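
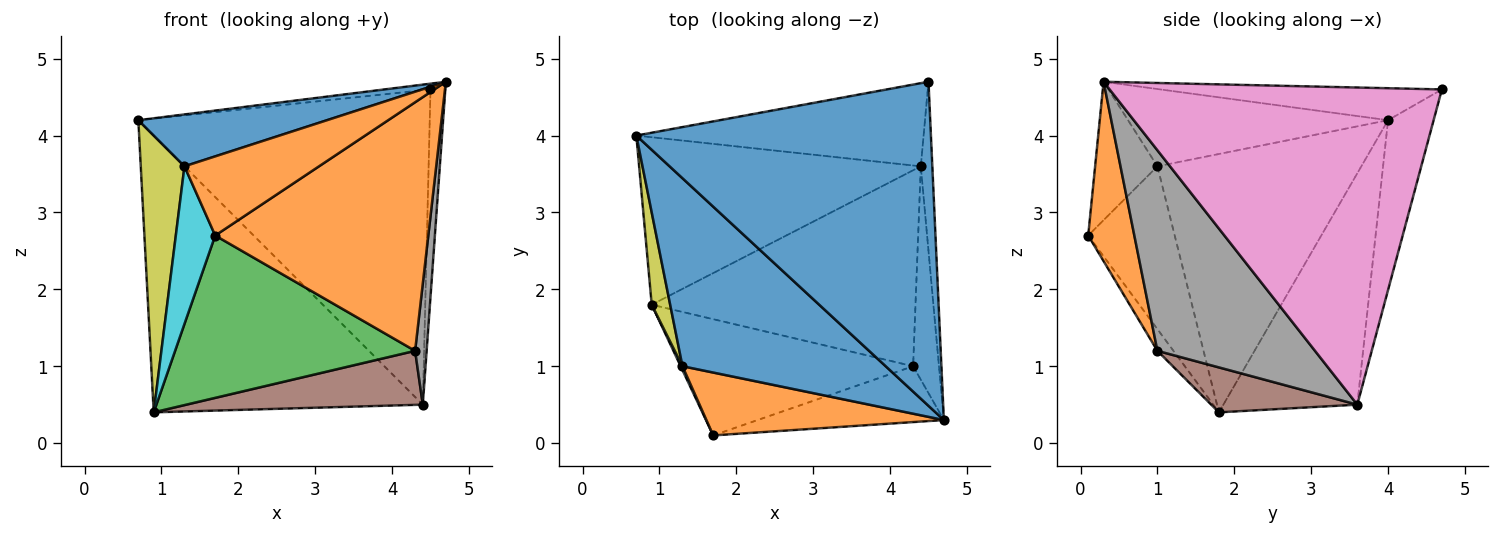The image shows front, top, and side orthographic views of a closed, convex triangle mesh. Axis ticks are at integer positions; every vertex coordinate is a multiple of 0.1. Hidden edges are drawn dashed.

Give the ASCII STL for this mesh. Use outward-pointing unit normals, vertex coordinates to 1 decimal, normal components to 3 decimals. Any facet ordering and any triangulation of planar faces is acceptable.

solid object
 facet normal -0.108 0.018 0.994
  outer loop
   vertex 4.5 4.7 4.6
   vertex 0.7 4.0 4.2
   vertex 4.7 0.3 4.7
  endloop
 endfacet
 facet normal 0.207 -0.955 -0.215
  outer loop
   vertex 1.7 0.1 2.7
   vertex 4.3 1.0 1.2
   vertex 4.7 0.3 4.7
  endloop
 endfacet
 facet normal -0.054 -0.812 -0.581
  outer loop
   vertex 1.7 0.1 2.7
   vertex 0.9 1.8 0.4
   vertex 4.3 1.0 1.2
  endloop
 endfacet
 facet normal -0.149 0.956 -0.253
  outer loop
   vertex 4.4 3.6 0.5
   vertex 0.7 4.0 4.2
   vertex 4.5 4.7 4.6
  endloop
 endfacet
 facet normal -0.391 0.787 -0.476
  outer loop
   vertex 4.4 3.6 0.5
   vertex 0.9 1.8 0.4
   vertex 0.7 4.0 4.2
  endloop
 endfacet
 facet normal 0.162 -0.262 -0.951
  outer loop
   vertex 4.4 3.6 0.5
   vertex 4.3 1.0 1.2
   vertex 0.9 1.8 0.4
  endloop
 endfacet
 facet normal 0.998 0.045 -0.036
  outer loop
   vertex 4.4 3.6 0.5
   vertex 4.5 4.7 4.6
   vertex 4.7 0.3 4.7
  endloop
 endfacet
 facet normal 0.989 -0.072 -0.128
  outer loop
   vertex 4.4 3.6 0.5
   vertex 4.7 0.3 4.7
   vertex 4.3 1.0 1.2
  endloop
 endfacet
 facet normal -0.975 -0.209 0.070
  outer loop
   vertex 1.3 1.0 3.6
   vertex 0.7 4.0 4.2
   vertex 0.9 1.8 0.4
  endloop
 endfacet
 facet normal -0.910 -0.415 0.010
  outer loop
   vertex 1.3 1.0 3.6
   vertex 0.9 1.8 0.4
   vertex 1.7 0.1 2.7
  endloop
 endfacet
 facet normal -0.344 -0.250 0.905
  outer loop
   vertex 1.3 1.0 3.6
   vertex 4.7 0.3 4.7
   vertex 0.7 4.0 4.2
  endloop
 endfacet
 facet normal -0.341 -0.736 0.585
  outer loop
   vertex 1.3 1.0 3.6
   vertex 1.7 0.1 2.7
   vertex 4.7 0.3 4.7
  endloop
 endfacet
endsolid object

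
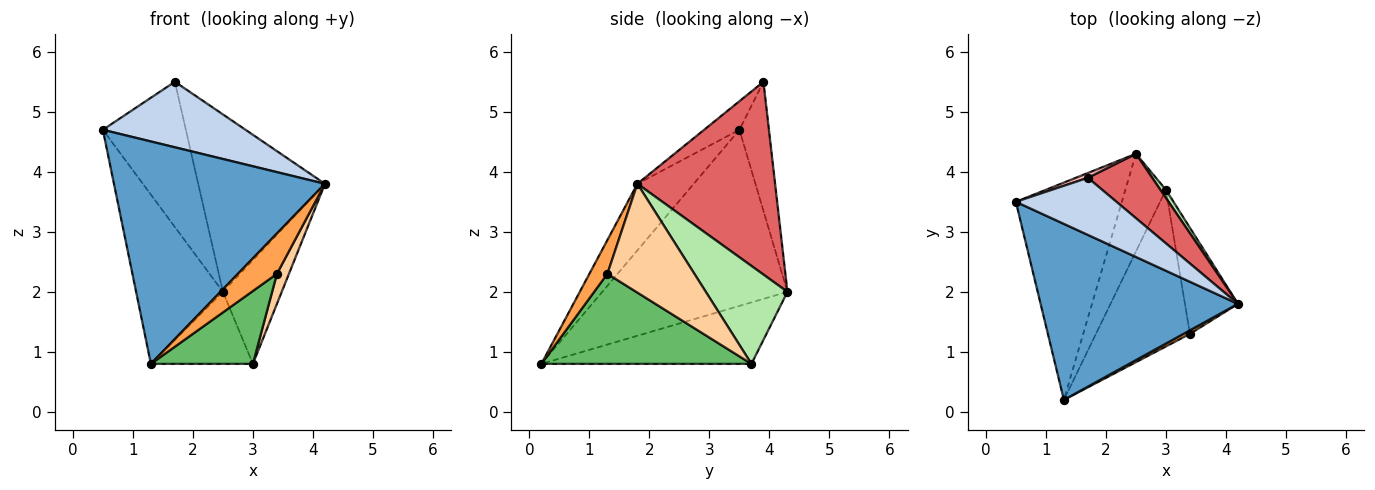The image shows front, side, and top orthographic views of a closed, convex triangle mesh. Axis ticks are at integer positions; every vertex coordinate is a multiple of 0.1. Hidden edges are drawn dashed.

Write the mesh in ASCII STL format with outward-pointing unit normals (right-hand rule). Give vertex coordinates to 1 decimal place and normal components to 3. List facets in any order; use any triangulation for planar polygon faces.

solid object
 facet normal -0.205 -0.768 0.607
  outer loop
   vertex 1.3 0.2 0.8
   vertex 4.2 1.8 3.8
   vertex 0.5 3.5 4.7
  endloop
 endfacet
 facet normal -0.183 -0.741 0.646
  outer loop
   vertex 1.7 3.9 5.5
   vertex 0.5 3.5 4.7
   vertex 4.2 1.8 3.8
  endloop
 endfacet
 facet normal 0.418 -0.905 0.079
  outer loop
   vertex 3.4 1.3 2.3
   vertex 4.2 1.8 3.8
   vertex 1.3 0.2 0.8
  endloop
 endfacet
 facet normal 0.892 -0.123 -0.435
  outer loop
   vertex 3.4 1.3 2.3
   vertex 3.0 3.7 0.8
   vertex 4.2 1.8 3.8
  endloop
 endfacet
 facet normal 0.656 -0.319 -0.684
  outer loop
   vertex 3.4 1.3 2.3
   vertex 1.3 0.2 0.8
   vertex 3.0 3.7 0.8
  endloop
 endfacet
 facet normal 0.810 0.584 0.046
  outer loop
   vertex 2.5 4.3 2.0
   vertex 4.2 1.8 3.8
   vertex 3.0 3.7 0.8
  endloop
 endfacet
 facet normal 0.715 0.658 0.238
  outer loop
   vertex 2.5 4.3 2.0
   vertex 1.7 3.9 5.5
   vertex 4.2 1.8 3.8
  endloop
 endfacet
 facet normal -0.335 0.942 0.031
  outer loop
   vertex 2.5 4.3 2.0
   vertex 0.5 3.5 4.7
   vertex 1.7 3.9 5.5
  endloop
 endfacet
 facet normal -0.795 0.373 -0.478
  outer loop
   vertex 2.5 4.3 2.0
   vertex 1.3 0.2 0.8
   vertex 0.5 3.5 4.7
  endloop
 endfacet
 facet normal -0.774 0.376 -0.510
  outer loop
   vertex 2.5 4.3 2.0
   vertex 3.0 3.7 0.8
   vertex 1.3 0.2 0.8
  endloop
 endfacet
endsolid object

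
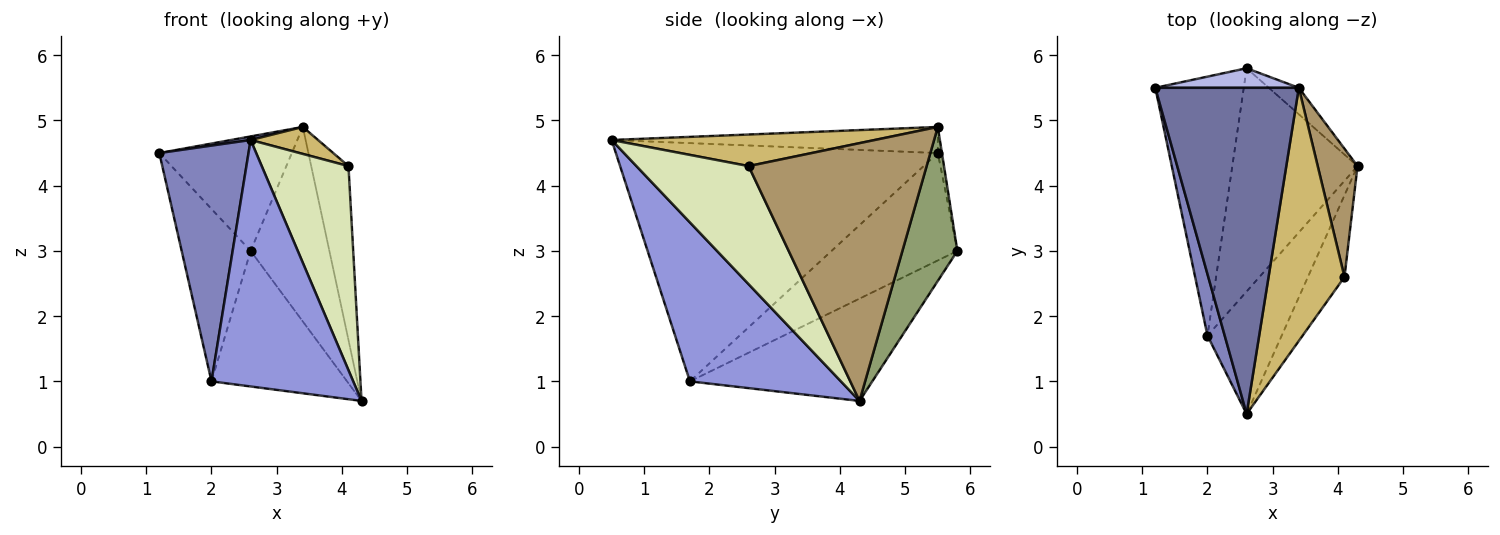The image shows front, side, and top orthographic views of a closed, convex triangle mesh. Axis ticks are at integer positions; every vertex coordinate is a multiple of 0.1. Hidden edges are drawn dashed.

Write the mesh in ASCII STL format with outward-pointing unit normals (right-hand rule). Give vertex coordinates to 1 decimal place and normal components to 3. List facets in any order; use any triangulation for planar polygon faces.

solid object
 facet normal -0.179 -0.011 0.984
  outer loop
   vertex 3.4 5.5 4.9
   vertex 1.2 5.5 4.5
   vertex 2.6 0.5 4.7
  endloop
 endfacet
 facet normal -0.961 -0.266 0.069
  outer loop
   vertex 2.0 1.7 1.0
   vertex 2.6 0.5 4.7
   vertex 1.2 5.5 4.5
  endloop
 endfacet
 facet normal 0.690 -0.648 -0.322
  outer loop
   vertex 2.0 1.7 1.0
   vertex 4.3 4.3 0.7
   vertex 2.6 0.5 4.7
  endloop
 endfacet
 facet normal -0.031 0.985 0.168
  outer loop
   vertex 2.6 5.8 3.0
   vertex 1.2 5.5 4.5
   vertex 3.4 5.5 4.9
  endloop
 endfacet
 facet normal 0.569 0.815 -0.111
  outer loop
   vertex 2.6 5.8 3.0
   vertex 3.4 5.5 4.9
   vertex 4.3 4.3 0.7
  endloop
 endfacet
 facet normal -0.711 0.390 -0.586
  outer loop
   vertex 2.6 5.8 3.0
   vertex 2.0 1.7 1.0
   vertex 1.2 5.5 4.5
  endloop
 endfacet
 facet normal -0.573 0.426 -0.701
  outer loop
   vertex 2.6 5.8 3.0
   vertex 4.3 4.3 0.7
   vertex 2.0 1.7 1.0
  endloop
 endfacet
 facet normal 0.768 -0.594 -0.238
  outer loop
   vertex 4.1 2.6 4.3
   vertex 2.6 0.5 4.7
   vertex 4.3 4.3 0.7
  endloop
 endfacet
 facet normal 0.968 0.203 0.149
  outer loop
   vertex 4.1 2.6 4.3
   vertex 4.3 4.3 0.7
   vertex 3.4 5.5 4.9
  endloop
 endfacet
 facet normal 0.382 -0.098 0.919
  outer loop
   vertex 4.1 2.6 4.3
   vertex 3.4 5.5 4.9
   vertex 2.6 0.5 4.7
  endloop
 endfacet
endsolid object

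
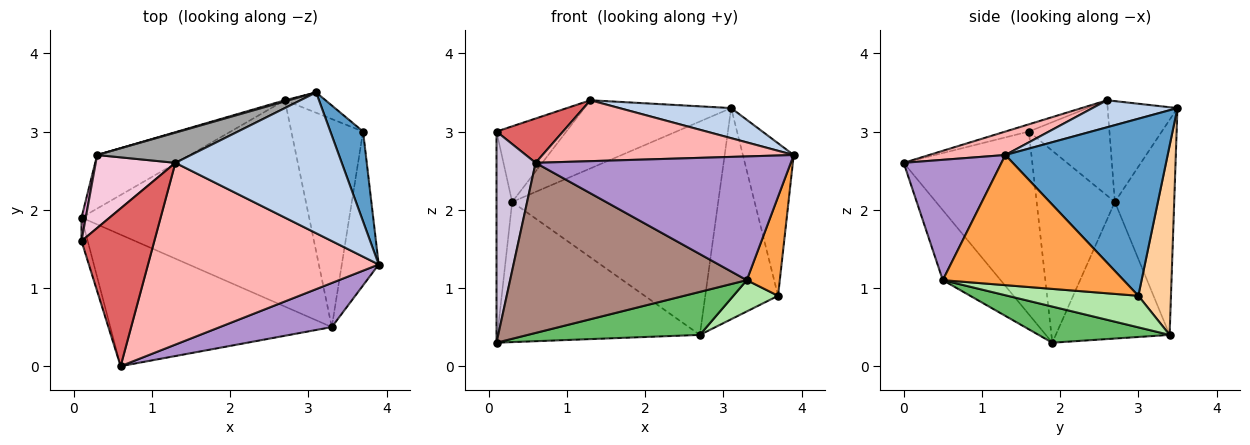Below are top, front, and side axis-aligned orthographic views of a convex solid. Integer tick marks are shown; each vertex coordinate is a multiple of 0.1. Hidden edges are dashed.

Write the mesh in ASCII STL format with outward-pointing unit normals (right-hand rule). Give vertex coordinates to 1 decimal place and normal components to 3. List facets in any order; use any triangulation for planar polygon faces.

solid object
 facet normal 0.940 0.294 0.174
  outer loop
   vertex 3.7 3.0 0.9
   vertex 3.1 3.5 3.3
   vertex 3.9 1.3 2.7
  endloop
 endfacet
 facet normal 0.157 -0.206 0.966
  outer loop
   vertex 1.3 2.6 3.4
   vertex 3.9 1.3 2.7
   vertex 3.1 3.5 3.3
  endloop
 endfacet
 facet normal 0.948 -0.173 -0.269
  outer loop
   vertex 3.3 0.5 1.1
   vertex 3.7 3.0 0.9
   vertex 3.9 1.3 2.7
  endloop
 endfacet
 facet normal 0.407 0.909 -0.088
  outer loop
   vertex 2.7 3.4 0.4
   vertex 3.1 3.5 3.3
   vertex 3.7 3.0 0.9
  endloop
 endfacet
 facet normal 0.154 -0.202 -0.967
  outer loop
   vertex 2.7 3.4 0.4
   vertex 3.3 0.5 1.1
   vertex 0.1 1.9 0.3
  endloop
 endfacet
 facet normal 0.399 -0.136 -0.907
  outer loop
   vertex 2.7 3.4 0.4
   vertex 3.7 3.0 0.9
   vertex 3.3 0.5 1.1
  endloop
 endfacet
 facet normal -0.095 -0.269 0.958
  outer loop
   vertex 0.6 0.0 2.6
   vertex 1.3 2.6 3.4
   vertex 0.1 1.6 3.0
  endloop
 endfacet
 facet normal 0.096 -0.316 0.944
  outer loop
   vertex 0.6 0.0 2.6
   vertex 3.9 1.3 2.7
   vertex 1.3 2.6 3.4
  endloop
 endfacet
 facet normal 0.339 -0.886 0.316
  outer loop
   vertex 0.6 0.0 2.6
   vertex 3.3 0.5 1.1
   vertex 3.9 1.3 2.7
  endloop
 endfacet
 facet normal -0.956 -0.291 -0.032
  outer loop
   vertex 0.6 0.0 2.6
   vertex 0.1 1.6 3.0
   vertex 0.1 1.9 0.3
  endloop
 endfacet
 facet normal -0.190 -0.777 -0.600
  outer loop
   vertex 0.6 0.0 2.6
   vertex 0.1 1.9 0.3
   vertex 3.3 0.5 1.1
  endloop
 endfacet
 facet normal -0.465 0.827 -0.316
  outer loop
   vertex 0.3 2.7 2.1
   vertex 2.7 3.4 0.4
   vertex 0.1 1.9 0.3
  endloop
 endfacet
 facet normal -0.980 0.196 0.022
  outer loop
   vertex 0.3 2.7 2.1
   vertex 0.1 1.9 0.3
   vertex 0.1 1.6 3.0
  endloop
 endfacet
 facet normal -0.639 0.553 0.534
  outer loop
   vertex 0.3 2.7 2.1
   vertex 0.1 1.6 3.0
   vertex 1.3 2.6 3.4
  endloop
 endfacet
 facet normal -0.399 0.839 0.371
  outer loop
   vertex 0.3 2.7 2.1
   vertex 1.3 2.6 3.4
   vertex 3.1 3.5 3.3
  endloop
 endfacet
 facet normal -0.277 0.961 0.005
  outer loop
   vertex 0.3 2.7 2.1
   vertex 3.1 3.5 3.3
   vertex 2.7 3.4 0.4
  endloop
 endfacet
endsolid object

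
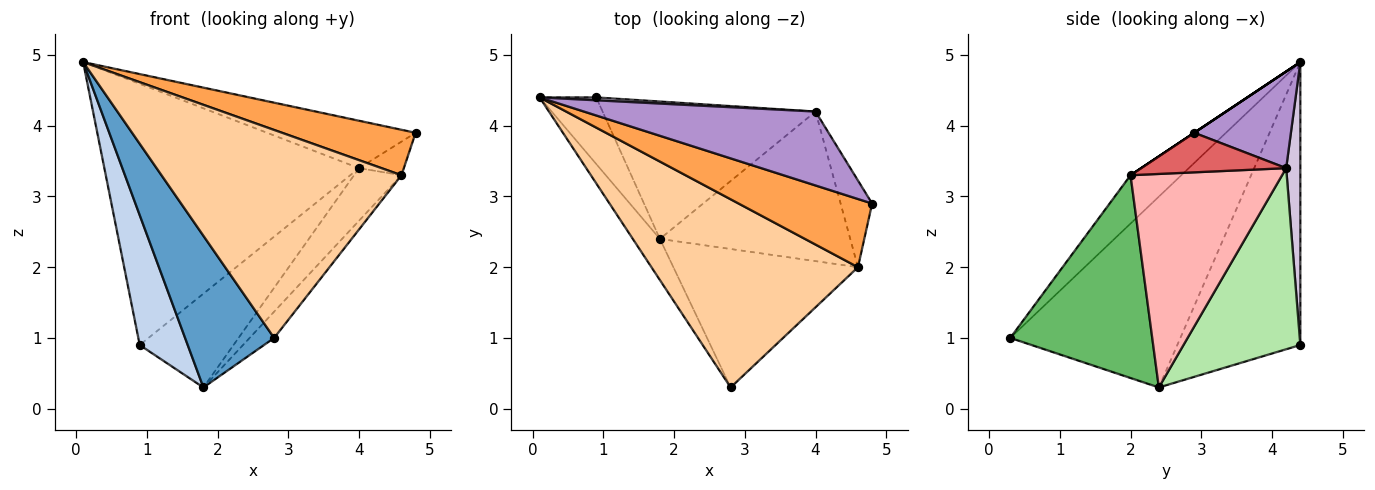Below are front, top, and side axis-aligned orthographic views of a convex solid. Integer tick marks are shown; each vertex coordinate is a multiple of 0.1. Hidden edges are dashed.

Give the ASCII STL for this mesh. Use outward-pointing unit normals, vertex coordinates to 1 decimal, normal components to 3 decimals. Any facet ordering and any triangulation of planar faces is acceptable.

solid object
 facet normal -0.879 -0.460 -0.125
  outer loop
   vertex 1.8 2.4 0.3
   vertex 2.8 0.3 1.0
   vertex 0.1 4.4 4.9
  endloop
 endfacet
 facet normal -0.916 -0.357 -0.183
  outer loop
   vertex 0.9 4.4 0.9
   vertex 1.8 2.4 0.3
   vertex 0.1 4.4 4.9
  endloop
 endfacet
 facet normal 0.000 -0.555 0.832
  outer loop
   vertex 4.6 2.0 3.3
   vertex 4.8 2.9 3.9
   vertex 0.1 4.4 4.9
  endloop
 endfacet
 facet normal -0.155 -0.733 0.663
  outer loop
   vertex 4.6 2.0 3.3
   vertex 0.1 4.4 4.9
   vertex 2.8 0.3 1.0
  endloop
 endfacet
 facet normal 0.734 0.127 -0.668
  outer loop
   vertex 4.6 2.0 3.3
   vertex 2.8 0.3 1.0
   vertex 1.8 2.4 0.3
  endloop
 endfacet
 facet normal 0.575 0.461 -0.676
  outer loop
   vertex 4.0 4.2 3.4
   vertex 1.8 2.4 0.3
   vertex 0.9 4.4 0.9
  endloop
 endfacet
 facet normal 0.760 0.235 -0.606
  outer loop
   vertex 4.0 4.2 3.4
   vertex 4.8 2.9 3.9
   vertex 4.6 2.0 3.3
  endloop
 endfacet
 facet normal 0.727 0.228 -0.648
  outer loop
   vertex 4.0 4.2 3.4
   vertex 4.6 2.0 3.3
   vertex 1.8 2.4 0.3
  endloop
 endfacet
 facet normal 0.332 0.509 0.794
  outer loop
   vertex 4.0 4.2 3.4
   vertex 0.1 4.4 4.9
   vertex 4.8 2.9 3.9
  endloop
 endfacet
 facet normal 0.055 0.998 0.011
  outer loop
   vertex 4.0 4.2 3.4
   vertex 0.9 4.4 0.9
   vertex 0.1 4.4 4.9
  endloop
 endfacet
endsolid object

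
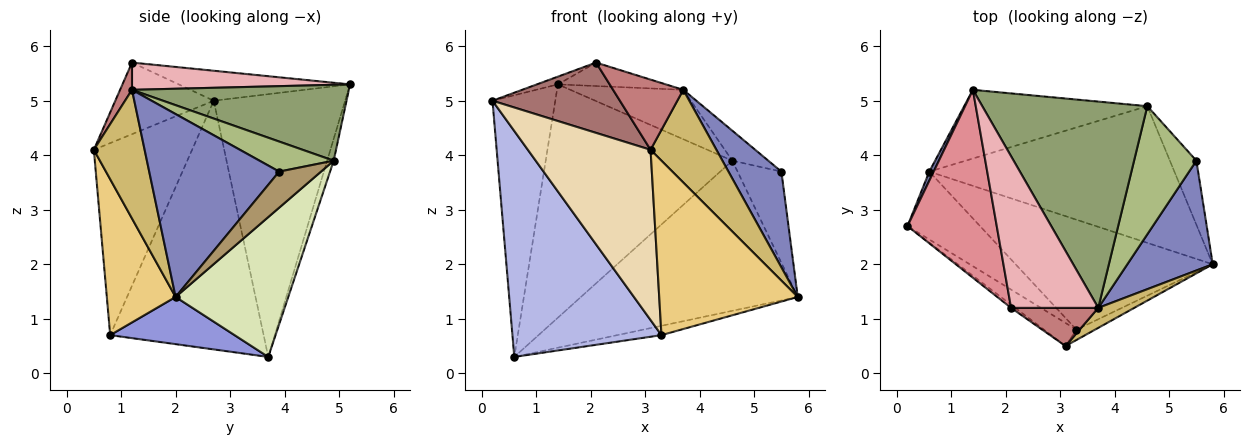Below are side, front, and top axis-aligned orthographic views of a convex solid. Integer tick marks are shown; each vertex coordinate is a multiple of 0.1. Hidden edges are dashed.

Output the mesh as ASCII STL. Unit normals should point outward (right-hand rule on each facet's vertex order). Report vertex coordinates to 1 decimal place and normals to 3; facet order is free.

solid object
 facet normal -0.902 0.431 0.015
  outer loop
   vertex 0.6 3.7 0.3
   vertex 0.2 2.7 5.0
   vertex 1.4 5.2 5.3
  endloop
 endfacet
 facet normal 0.850 -0.346 0.397
  outer loop
   vertex 5.5 3.9 3.7
   vertex 3.7 1.2 5.2
   vertex 5.8 2.0 1.4
  endloop
 endfacet
 facet normal 0.232 0.082 -0.969
  outer loop
   vertex 3.3 0.8 0.7
   vertex 0.6 3.7 0.3
   vertex 5.8 2.0 1.4
  endloop
 endfacet
 facet normal -0.702 -0.682 -0.205
  outer loop
   vertex 3.3 0.8 0.7
   vertex 0.2 2.7 5.0
   vertex 0.6 3.7 0.3
  endloop
 endfacet
 facet normal 0.408 0.213 0.888
  outer loop
   vertex 4.6 4.9 3.9
   vertex 1.4 5.2 5.3
   vertex 3.7 1.2 5.2
  endloop
 endfacet
 facet normal 0.425 0.206 0.881
  outer loop
   vertex 4.6 4.9 3.9
   vertex 3.7 1.2 5.2
   vertex 5.5 3.9 3.7
  endloop
 endfacet
 facet normal -0.034 0.959 -0.282
  outer loop
   vertex 4.6 4.9 3.9
   vertex 0.6 3.7 0.3
   vertex 1.4 5.2 5.3
  endloop
 endfacet
 facet normal 0.359 0.690 -0.629
  outer loop
   vertex 4.6 4.9 3.9
   vertex 5.8 2.0 1.4
   vertex 0.6 3.7 0.3
  endloop
 endfacet
 facet normal 0.616 0.645 -0.452
  outer loop
   vertex 4.6 4.9 3.9
   vertex 5.5 3.9 3.7
   vertex 5.8 2.0 1.4
  endloop
 endfacet
 facet normal 0.602 -0.781 0.168
  outer loop
   vertex 3.1 0.5 4.1
   vertex 5.8 2.0 1.4
   vertex 3.7 1.2 5.2
  endloop
 endfacet
 facet normal 0.444 -0.894 -0.053
  outer loop
   vertex 3.1 0.5 4.1
   vertex 3.3 0.8 0.7
   vertex 5.8 2.0 1.4
  endloop
 endfacet
 facet normal -0.622 -0.776 -0.105
  outer loop
   vertex 3.1 0.5 4.1
   vertex 0.2 2.7 5.0
   vertex 3.3 0.8 0.7
  endloop
 endfacet
 facet normal -0.611 -0.791 -0.036
  outer loop
   vertex 2.1 1.2 5.7
   vertex 0.2 2.7 5.0
   vertex 3.1 0.5 4.1
  endloop
 endfacet
 facet normal 0.148 -0.869 0.472
  outer loop
   vertex 2.1 1.2 5.7
   vertex 3.1 0.5 4.1
   vertex 3.7 1.2 5.2
  endloop
 endfacet
 facet normal -0.318 0.039 0.947
  outer loop
   vertex 2.1 1.2 5.7
   vertex 1.4 5.2 5.3
   vertex 0.2 2.7 5.0
  endloop
 endfacet
 facet normal 0.295 0.146 0.944
  outer loop
   vertex 2.1 1.2 5.7
   vertex 3.7 1.2 5.2
   vertex 1.4 5.2 5.3
  endloop
 endfacet
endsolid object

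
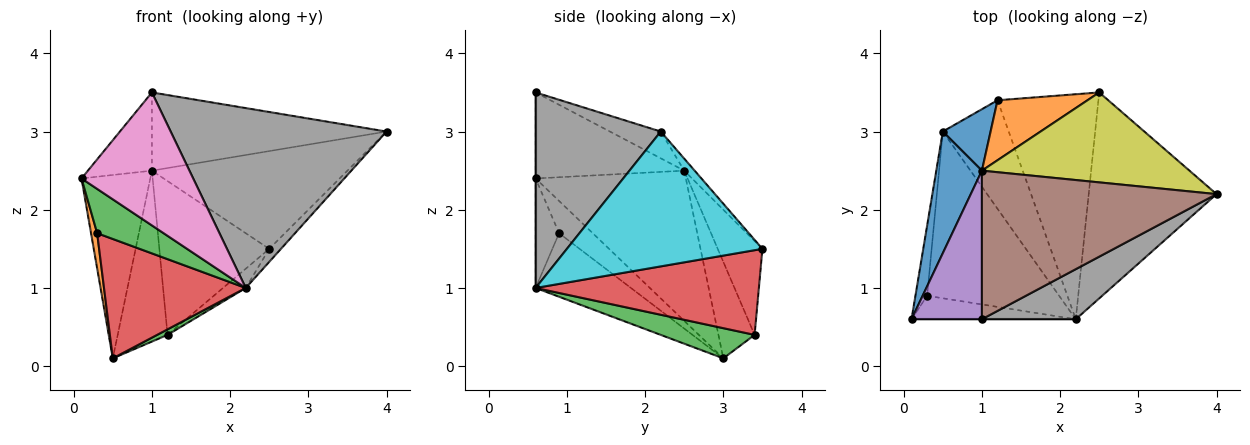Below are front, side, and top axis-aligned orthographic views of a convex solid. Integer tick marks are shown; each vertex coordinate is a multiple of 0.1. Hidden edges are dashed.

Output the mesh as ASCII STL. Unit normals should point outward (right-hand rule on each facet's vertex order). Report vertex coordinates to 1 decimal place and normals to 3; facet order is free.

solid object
 facet normal -0.876 0.401 0.266
  outer loop
   vertex 1.0 2.5 2.5
   vertex 0.5 3.0 0.1
   vertex 0.1 0.6 2.4
  endloop
 endfacet
 facet normal -0.926 -0.168 -0.337
  outer loop
   vertex 0.3 0.9 1.7
   vertex 0.1 0.6 2.4
   vertex 0.5 3.0 0.1
  endloop
 endfacet
 facet normal -0.298 -0.844 -0.447
  outer loop
   vertex 0.3 0.9 1.7
   vertex 2.2 0.6 1.0
   vertex 0.1 0.6 2.4
  endloop
 endfacet
 facet normal -0.365 -0.542 -0.757
  outer loop
   vertex 0.3 0.9 1.7
   vertex 0.5 3.0 0.1
   vertex 2.2 0.6 1.0
  endloop
 endfacet
 facet normal -0.734 0.316 0.601
  outer loop
   vertex 1.0 0.6 3.5
   vertex 1.0 2.5 2.5
   vertex 0.1 0.6 2.4
  endloop
 endfacet
 facet normal -0.100 0.463 0.880
  outer loop
   vertex 1.0 0.6 3.5
   vertex 4.0 2.2 3.0
   vertex 1.0 2.5 2.5
  endloop
 endfacet
 facet normal 0.000 -1.000 0.000
  outer loop
   vertex 1.0 0.6 3.5
   vertex 0.1 0.6 2.4
   vertex 2.2 0.6 1.0
  endloop
 endfacet
 facet normal 0.488 -0.841 0.234
  outer loop
   vertex 1.0 0.6 3.5
   vertex 2.2 0.6 1.0
   vertex 4.0 2.2 3.0
  endloop
 endfacet
 facet normal -0.039 0.735 0.677
  outer loop
   vertex 2.5 3.5 1.5
   vertex 1.0 2.5 2.5
   vertex 4.0 2.2 3.0
  endloop
 endfacet
 facet normal 0.725 0.044 -0.687
  outer loop
   vertex 2.5 3.5 1.5
   vertex 4.0 2.2 3.0
   vertex 2.2 0.6 1.0
  endloop
 endfacet
 facet normal -0.564 0.777 0.279
  outer loop
   vertex 1.2 3.4 0.4
   vertex 0.5 3.0 0.1
   vertex 1.0 2.5 2.5
  endloop
 endfacet
 facet normal -0.354 0.871 0.340
  outer loop
   vertex 1.2 3.4 0.4
   vertex 1.0 2.5 2.5
   vertex 2.5 3.5 1.5
  endloop
 endfacet
 facet normal 0.416 -0.046 -0.908
  outer loop
   vertex 1.2 3.4 0.4
   vertex 2.2 0.6 1.0
   vertex 0.5 3.0 0.1
  endloop
 endfacet
 facet normal 0.642 0.065 -0.764
  outer loop
   vertex 1.2 3.4 0.4
   vertex 2.5 3.5 1.5
   vertex 2.2 0.6 1.0
  endloop
 endfacet
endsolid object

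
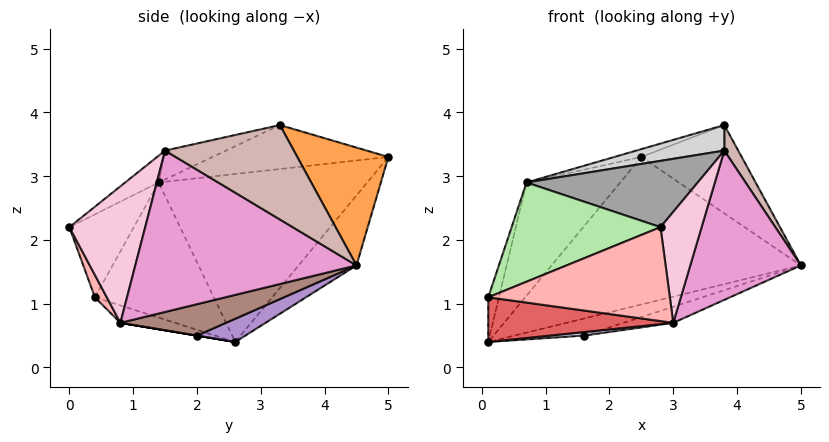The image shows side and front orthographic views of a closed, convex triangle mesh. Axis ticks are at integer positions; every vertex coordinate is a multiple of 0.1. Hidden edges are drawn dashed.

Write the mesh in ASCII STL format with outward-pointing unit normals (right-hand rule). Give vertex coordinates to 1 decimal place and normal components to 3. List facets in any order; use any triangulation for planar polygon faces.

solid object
 facet normal -0.192 0.828 -0.526
  outer loop
   vertex 2.5 5.0 3.3
   vertex 5.0 4.5 1.6
   vertex 0.1 2.6 0.4
  endloop
 endfacet
 facet normal -0.842 0.378 0.384
  outer loop
   vertex 0.7 1.4 2.9
   vertex 2.5 5.0 3.3
   vertex 0.1 2.6 0.4
  endloop
 endfacet
 facet normal 0.532 0.587 0.610
  outer loop
   vertex 3.8 3.3 3.8
   vertex 5.0 4.5 1.6
   vertex 2.5 5.0 3.3
  endloop
 endfacet
 facet normal -0.305 0.047 0.951
  outer loop
   vertex 3.8 3.3 3.8
   vertex 2.5 5.0 3.3
   vertex 0.7 1.4 2.9
  endloop
 endfacet
 facet normal -0.959 0.086 0.272
  outer loop
   vertex 0.1 0.4 1.1
   vertex 0.7 1.4 2.9
   vertex 0.1 2.6 0.4
  endloop
 endfacet
 facet normal -0.335 -0.772 0.540
  outer loop
   vertex 0.1 0.4 1.1
   vertex 2.8 0.0 2.2
   vertex 0.7 1.4 2.9
  endloop
 endfacet
 facet normal -0.089 -0.302 -0.949
  outer loop
   vertex 0.1 0.4 1.1
   vertex 0.1 2.6 0.4
   vertex 3.0 0.8 0.7
  endloop
 endfacet
 facet normal 0.058 -0.884 -0.464
  outer loop
   vertex 0.1 0.4 1.1
   vertex 3.0 0.8 0.7
   vertex 2.8 0.0 2.2
  endloop
 endfacet
 facet normal 0.152 0.218 -0.964
  outer loop
   vertex 1.6 2.0 0.5
   vertex 0.1 2.6 0.4
   vertex 5.0 4.5 1.6
  endloop
 endfacet
 facet normal 0.000 -0.164 -0.986
  outer loop
   vertex 1.6 2.0 0.5
   vertex 3.0 0.8 0.7
   vertex 0.1 2.6 0.4
  endloop
 endfacet
 facet normal 0.232 0.110 -0.967
  outer loop
   vertex 1.6 2.0 0.5
   vertex 5.0 4.5 1.6
   vertex 3.0 0.8 0.7
  endloop
 endfacet
 facet normal 0.895 -0.097 0.435
  outer loop
   vertex 3.8 1.5 3.4
   vertex 5.0 4.5 1.6
   vertex 3.8 3.3 3.8
  endloop
 endfacet
 facet normal 0.885 -0.442 -0.147
  outer loop
   vertex 3.8 1.5 3.4
   vertex 3.0 0.8 0.7
   vertex 5.0 4.5 1.6
  endloop
 endfacet
 facet normal 0.871 -0.472 -0.136
  outer loop
   vertex 3.8 1.5 3.4
   vertex 2.8 0.0 2.2
   vertex 3.0 0.8 0.7
  endloop
 endfacet
 facet normal -0.112 -0.574 0.811
  outer loop
   vertex 3.8 1.5 3.4
   vertex 0.7 1.4 2.9
   vertex 2.8 0.0 2.2
  endloop
 endfacet
 facet normal -0.149 -0.215 0.965
  outer loop
   vertex 3.8 1.5 3.4
   vertex 3.8 3.3 3.8
   vertex 0.7 1.4 2.9
  endloop
 endfacet
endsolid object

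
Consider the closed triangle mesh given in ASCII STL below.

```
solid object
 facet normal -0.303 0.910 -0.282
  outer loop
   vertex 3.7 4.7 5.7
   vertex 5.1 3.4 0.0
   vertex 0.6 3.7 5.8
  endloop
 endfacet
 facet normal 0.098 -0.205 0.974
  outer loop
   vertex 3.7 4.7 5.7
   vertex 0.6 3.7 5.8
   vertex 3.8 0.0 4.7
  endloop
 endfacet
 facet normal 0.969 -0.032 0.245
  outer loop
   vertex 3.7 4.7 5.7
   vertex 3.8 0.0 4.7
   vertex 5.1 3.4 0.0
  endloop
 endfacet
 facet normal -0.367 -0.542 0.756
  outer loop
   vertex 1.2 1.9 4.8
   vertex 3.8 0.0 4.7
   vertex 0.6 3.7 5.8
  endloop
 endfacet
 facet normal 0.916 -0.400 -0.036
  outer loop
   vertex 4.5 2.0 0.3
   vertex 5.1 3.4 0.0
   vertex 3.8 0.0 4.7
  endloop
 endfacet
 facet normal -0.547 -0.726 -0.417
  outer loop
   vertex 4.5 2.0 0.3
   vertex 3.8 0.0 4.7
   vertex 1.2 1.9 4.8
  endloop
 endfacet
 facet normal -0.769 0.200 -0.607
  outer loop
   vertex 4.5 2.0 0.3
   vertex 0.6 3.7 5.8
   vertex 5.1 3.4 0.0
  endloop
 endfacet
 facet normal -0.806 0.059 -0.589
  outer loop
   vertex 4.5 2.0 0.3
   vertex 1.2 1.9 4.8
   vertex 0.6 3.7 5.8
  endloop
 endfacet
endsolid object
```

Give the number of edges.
12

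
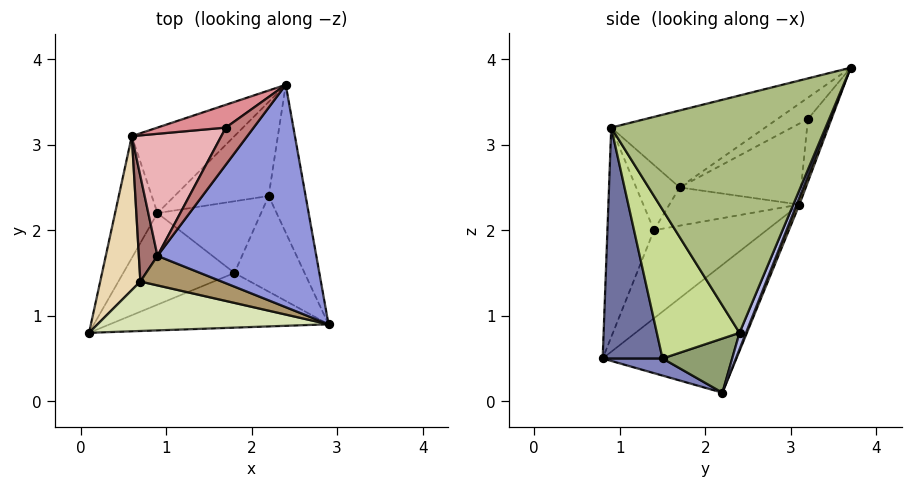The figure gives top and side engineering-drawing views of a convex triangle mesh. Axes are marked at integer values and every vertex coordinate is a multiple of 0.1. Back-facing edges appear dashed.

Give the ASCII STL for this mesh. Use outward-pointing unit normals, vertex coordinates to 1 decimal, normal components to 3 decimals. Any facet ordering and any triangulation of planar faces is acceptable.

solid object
 facet normal 0.358 -0.870 -0.339
  outer loop
   vertex 1.8 1.5 0.5
   vertex 2.9 0.9 3.2
   vertex 0.1 0.8 0.5
  endloop
 endfacet
 facet normal 0.143 -0.346 -0.927
  outer loop
   vertex 1.8 1.5 0.5
   vertex 0.1 0.8 0.5
   vertex 0.9 2.2 0.1
  endloop
 endfacet
 facet normal -0.417 -0.290 0.861
  outer loop
   vertex 0.9 1.7 2.5
   vertex 2.9 0.9 3.2
   vertex 2.4 3.7 3.9
  endloop
 endfacet
 facet normal 0.068 0.918 -0.390
  outer loop
   vertex 2.2 2.4 0.8
   vertex 0.9 2.2 0.1
   vertex 2.4 3.7 3.9
  endloop
 endfacet
 facet normal 0.462 0.089 -0.883
  outer loop
   vertex 2.2 2.4 0.8
   vertex 1.8 1.5 0.5
   vertex 0.9 2.2 0.1
  endloop
 endfacet
 facet normal 0.966 0.210 -0.150
  outer loop
   vertex 2.2 2.4 0.8
   vertex 2.4 3.7 3.9
   vertex 2.9 0.9 3.2
  endloop
 endfacet
 facet normal 0.875 -0.252 -0.413
  outer loop
   vertex 2.2 2.4 0.8
   vertex 2.9 0.9 3.2
   vertex 1.8 1.5 0.5
  endloop
 endfacet
 facet normal -0.435 -0.763 0.479
  outer loop
   vertex 0.7 1.4 2.0
   vertex 0.1 0.8 0.5
   vertex 2.9 0.9 3.2
  endloop
 endfacet
 facet normal -0.469 -0.662 0.585
  outer loop
   vertex 0.7 1.4 2.0
   vertex 2.9 0.9 3.2
   vertex 0.9 1.7 2.5
  endloop
 endfacet
 facet normal 0.025 0.926 -0.376
  outer loop
   vertex 0.6 3.1 2.3
   vertex 2.4 3.7 3.9
   vertex 0.9 2.2 0.1
  endloop
 endfacet
 facet normal -0.865 0.412 -0.287
  outer loop
   vertex 0.6 3.1 2.3
   vertex 0.9 2.2 0.1
   vertex 0.1 0.8 0.5
  endloop
 endfacet
 facet normal -0.903 -0.126 0.411
  outer loop
   vertex 0.6 3.1 2.3
   vertex 0.1 0.8 0.5
   vertex 0.7 1.4 2.0
  endloop
 endfacet
 facet normal -0.892 -0.129 0.434
  outer loop
   vertex 0.6 3.1 2.3
   vertex 0.7 1.4 2.0
   vertex 0.9 1.7 2.5
  endloop
 endfacet
 facet normal -0.607 -0.097 0.789
  outer loop
   vertex 1.7 3.2 3.3
   vertex 0.9 1.7 2.5
   vertex 2.4 3.7 3.9
  endloop
 endfacet
 facet normal -0.674 0.061 0.736
  outer loop
   vertex 1.7 3.2 3.3
   vertex 2.4 3.7 3.9
   vertex 0.6 3.1 2.3
  endloop
 endfacet
 facet normal -0.670 -0.038 0.741
  outer loop
   vertex 1.7 3.2 3.3
   vertex 0.6 3.1 2.3
   vertex 0.9 1.7 2.5
  endloop
 endfacet
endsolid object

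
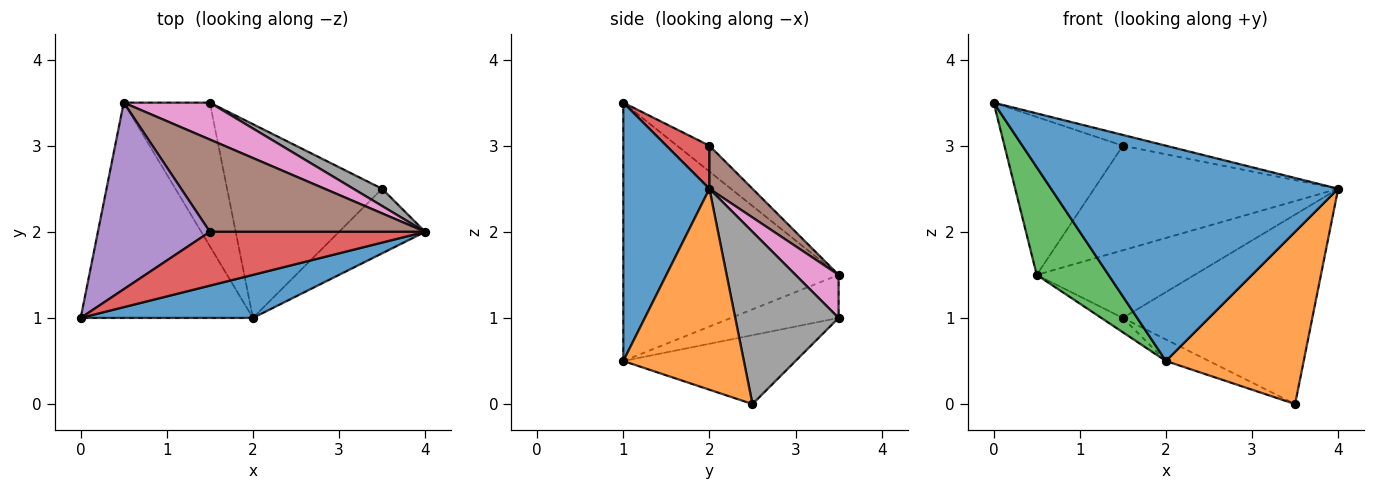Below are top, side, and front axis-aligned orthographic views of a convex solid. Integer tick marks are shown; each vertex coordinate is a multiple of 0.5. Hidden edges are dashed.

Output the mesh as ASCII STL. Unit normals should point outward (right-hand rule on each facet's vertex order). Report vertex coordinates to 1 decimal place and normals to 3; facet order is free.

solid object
 facet normal 0.282 -0.941 0.188
  outer loop
   vertex 2.0 1.0 0.5
   vertex 4.0 2.0 2.5
   vertex 0.0 1.0 3.5
  endloop
 endfacet
 facet normal 0.634 -0.724 -0.272
  outer loop
   vertex 2.0 1.0 0.5
   vertex 3.5 2.5 0.0
   vertex 4.0 2.0 2.5
  endloop
 endfacet
 facet normal -0.802 -0.267 -0.535
  outer loop
   vertex 2.0 1.0 0.5
   vertex 0.0 1.0 3.5
   vertex 0.5 3.5 1.5
  endloop
 endfacet
 facet normal 0.192 0.192 0.962
  outer loop
   vertex 1.5 2.0 3.0
   vertex 0.0 1.0 3.5
   vertex 4.0 2.0 2.5
  endloop
 endfacet
 facet normal -0.173 0.636 0.752
  outer loop
   vertex 1.5 2.0 3.0
   vertex 0.5 3.5 1.5
   vertex 0.0 1.0 3.5
  endloop
 endfacet
 facet normal 0.131 0.743 0.656
  outer loop
   vertex 1.5 2.0 3.0
   vertex 4.0 2.0 2.5
   vertex 0.5 3.5 1.5
  endloop
 endfacet
 facet normal 0.233 0.854 0.466
  outer loop
   vertex 1.5 3.5 1.0
   vertex 0.5 3.5 1.5
   vertex 4.0 2.0 2.5
  endloop
 endfacet
 facet normal 0.477 0.875 0.080
  outer loop
   vertex 1.5 3.5 1.0
   vertex 4.0 2.0 2.5
   vertex 3.5 2.5 0.0
  endloop
 endfacet
 facet normal -0.445 0.089 -0.891
  outer loop
   vertex 1.5 3.5 1.0
   vertex 2.0 1.0 0.5
   vertex 0.5 3.5 1.5
  endloop
 endfacet
 facet normal -0.404 0.101 -0.909
  outer loop
   vertex 1.5 3.5 1.0
   vertex 3.5 2.5 0.0
   vertex 2.0 1.0 0.5
  endloop
 endfacet
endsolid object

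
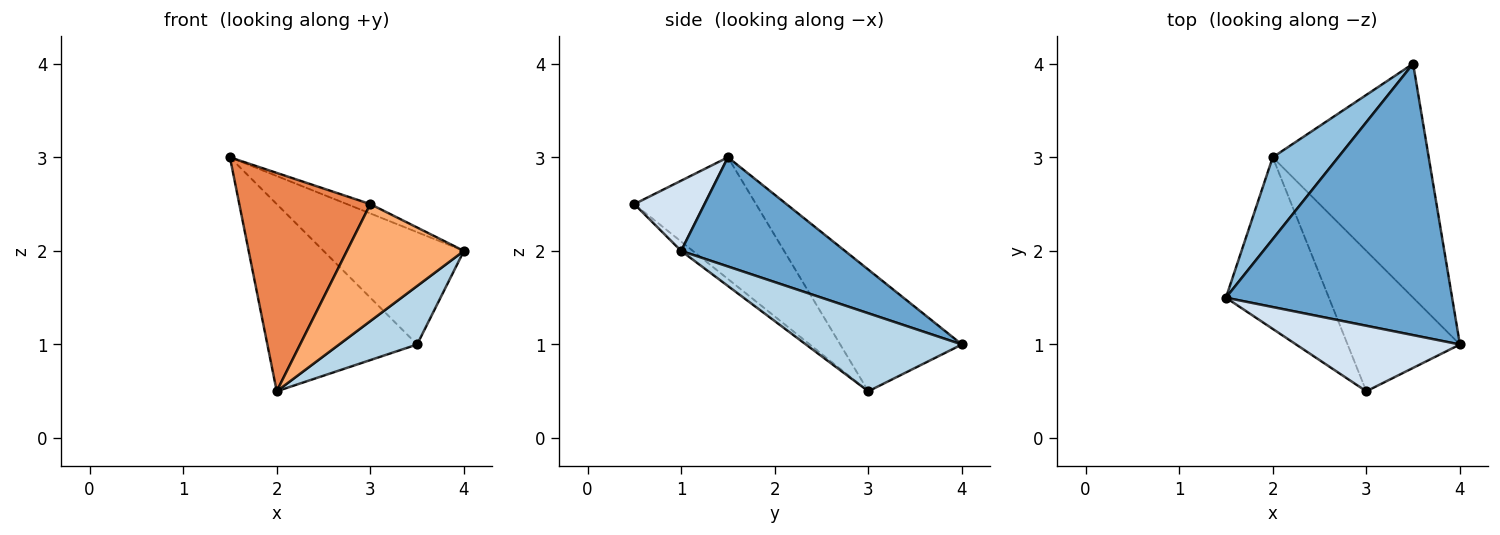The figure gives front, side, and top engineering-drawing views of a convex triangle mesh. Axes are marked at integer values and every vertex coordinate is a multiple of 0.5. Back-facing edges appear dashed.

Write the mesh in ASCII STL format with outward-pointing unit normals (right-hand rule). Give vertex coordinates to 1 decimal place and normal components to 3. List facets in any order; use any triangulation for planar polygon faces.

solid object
 facet normal 0.407 0.349 0.844
  outer loop
   vertex 3.5 4.0 1.0
   vertex 1.5 1.5 3.0
   vertex 4.0 1.0 2.0
  endloop
 endfacet
 facet normal -0.597 0.735 0.322
  outer loop
   vertex 2.0 3.0 0.5
   vertex 1.5 1.5 3.0
   vertex 3.5 4.0 1.0
  endloop
 endfacet
 facet normal 0.436 -0.218 -0.873
  outer loop
   vertex 2.0 3.0 0.5
   vertex 3.5 4.0 1.0
   vertex 4.0 1.0 2.0
  endloop
 endfacet
 facet normal 0.391 0.130 0.911
  outer loop
   vertex 3.0 0.5 2.5
   vertex 4.0 1.0 2.0
   vertex 1.5 1.5 3.0
  endloop
 endfacet
 facet normal -0.590 -0.635 -0.499
  outer loop
   vertex 3.0 0.5 2.5
   vertex 1.5 1.5 3.0
   vertex 2.0 3.0 0.5
  endloop
 endfacet
 facet normal -0.064 -0.639 -0.767
  outer loop
   vertex 3.0 0.5 2.5
   vertex 2.0 3.0 0.5
   vertex 4.0 1.0 2.0
  endloop
 endfacet
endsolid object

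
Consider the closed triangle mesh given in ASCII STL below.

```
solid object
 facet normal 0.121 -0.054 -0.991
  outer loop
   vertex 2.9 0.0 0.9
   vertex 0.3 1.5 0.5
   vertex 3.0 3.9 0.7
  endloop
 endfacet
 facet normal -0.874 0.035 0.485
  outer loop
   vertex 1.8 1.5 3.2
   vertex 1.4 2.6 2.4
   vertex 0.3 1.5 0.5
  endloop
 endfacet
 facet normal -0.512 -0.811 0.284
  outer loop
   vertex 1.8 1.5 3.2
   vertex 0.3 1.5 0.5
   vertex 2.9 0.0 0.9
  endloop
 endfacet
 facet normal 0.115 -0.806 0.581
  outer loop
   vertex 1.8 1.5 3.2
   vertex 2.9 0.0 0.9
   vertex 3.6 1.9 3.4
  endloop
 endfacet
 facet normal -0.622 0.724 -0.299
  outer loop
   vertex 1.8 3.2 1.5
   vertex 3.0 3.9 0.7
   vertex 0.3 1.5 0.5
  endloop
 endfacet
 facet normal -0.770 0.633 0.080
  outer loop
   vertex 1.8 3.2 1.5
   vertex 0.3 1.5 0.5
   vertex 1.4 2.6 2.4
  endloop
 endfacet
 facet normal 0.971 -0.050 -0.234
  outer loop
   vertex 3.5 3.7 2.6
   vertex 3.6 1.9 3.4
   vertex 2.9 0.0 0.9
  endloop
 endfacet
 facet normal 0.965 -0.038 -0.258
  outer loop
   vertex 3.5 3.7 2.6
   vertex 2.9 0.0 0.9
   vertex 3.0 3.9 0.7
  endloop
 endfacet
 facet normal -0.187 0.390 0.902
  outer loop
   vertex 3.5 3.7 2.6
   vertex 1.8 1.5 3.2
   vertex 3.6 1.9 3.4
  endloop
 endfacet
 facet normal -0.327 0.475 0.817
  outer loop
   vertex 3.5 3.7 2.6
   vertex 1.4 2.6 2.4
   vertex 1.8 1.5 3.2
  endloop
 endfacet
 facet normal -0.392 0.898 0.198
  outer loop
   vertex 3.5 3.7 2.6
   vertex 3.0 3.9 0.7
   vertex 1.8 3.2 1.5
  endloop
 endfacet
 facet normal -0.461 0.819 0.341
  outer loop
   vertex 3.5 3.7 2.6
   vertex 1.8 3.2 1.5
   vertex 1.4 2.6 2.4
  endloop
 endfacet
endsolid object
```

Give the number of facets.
12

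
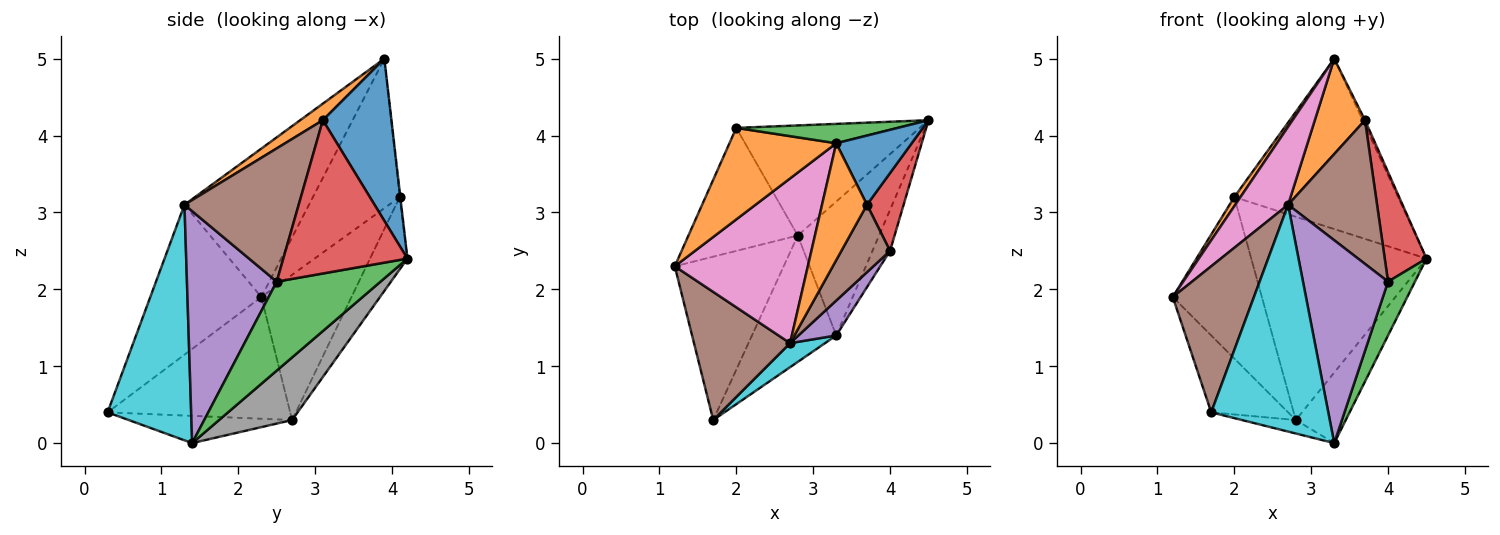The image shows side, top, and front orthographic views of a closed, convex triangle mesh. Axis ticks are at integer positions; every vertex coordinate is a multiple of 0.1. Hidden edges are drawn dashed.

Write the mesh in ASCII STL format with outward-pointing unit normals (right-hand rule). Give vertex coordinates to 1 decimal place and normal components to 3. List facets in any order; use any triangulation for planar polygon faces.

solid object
 facet normal -0.711 0.299 -0.636
  outer loop
   vertex 2.8 2.7 0.3
   vertex 1.7 0.3 0.4
   vertex 1.2 2.3 1.9
  endloop
 endfacet
 facet normal -0.812 -0.058 0.580
  outer loop
   vertex 2.0 4.1 3.2
   vertex 1.2 2.3 1.9
   vertex 3.3 3.9 5.0
  endloop
 endfacet
 facet normal -0.004 0.994 0.113
  outer loop
   vertex 2.0 4.1 3.2
   vertex 3.3 3.9 5.0
   vertex 4.5 4.2 2.4
  endloop
 endfacet
 facet normal -0.627 0.620 -0.472
  outer loop
   vertex 2.0 4.1 3.2
   vertex 2.8 2.7 0.3
   vertex 1.2 2.3 1.9
  endloop
 endfacet
 facet normal -0.184 0.864 -0.468
  outer loop
   vertex 2.0 4.1 3.2
   vertex 4.5 4.2 2.4
   vertex 2.8 2.7 0.3
  endloop
 endfacet
 facet normal -0.717 -0.524 0.460
  outer loop
   vertex 2.7 1.3 3.1
   vertex 1.2 2.3 1.9
   vertex 1.7 0.3 0.4
  endloop
 endfacet
 facet normal -0.710 -0.301 0.636
  outer loop
   vertex 2.7 1.3 3.1
   vertex 3.3 3.9 5.0
   vertex 1.2 2.3 1.9
  endloop
 endfacet
 facet normal 0.563 0.385 -0.731
  outer loop
   vertex 3.3 1.4 0.0
   vertex 2.8 2.7 0.3
   vertex 4.5 4.2 2.4
  endloop
 endfacet
 facet normal -0.306 0.101 -0.947
  outer loop
   vertex 3.3 1.4 0.0
   vertex 1.7 0.3 0.4
   vertex 2.8 2.7 0.3
  endloop
 endfacet
 facet normal 0.579 -0.811 0.086
  outer loop
   vertex 3.3 1.4 0.0
   vertex 2.7 1.3 3.1
   vertex 1.7 0.3 0.4
  endloop
 endfacet
 facet normal 0.906 0.031 0.422
  outer loop
   vertex 3.7 3.1 4.2
   vertex 4.5 4.2 2.4
   vertex 3.3 3.9 5.0
  endloop
 endfacet
 facet normal 0.275 -0.608 0.745
  outer loop
   vertex 3.7 3.1 4.2
   vertex 3.3 3.9 5.0
   vertex 2.7 1.3 3.1
  endloop
 endfacet
 facet normal 0.951 -0.246 -0.188
  outer loop
   vertex 4.0 2.5 2.1
   vertex 3.3 1.4 0.0
   vertex 4.5 4.2 2.4
  endloop
 endfacet
 facet normal 0.924 -0.311 0.221
  outer loop
   vertex 4.0 2.5 2.1
   vertex 4.5 4.2 2.4
   vertex 3.7 3.1 4.2
  endloop
 endfacet
 facet normal 0.721 -0.683 0.117
  outer loop
   vertex 4.0 2.5 2.1
   vertex 2.7 1.3 3.1
   vertex 3.3 1.4 0.0
  endloop
 endfacet
 facet normal 0.758 -0.590 0.277
  outer loop
   vertex 4.0 2.5 2.1
   vertex 3.7 3.1 4.2
   vertex 2.7 1.3 3.1
  endloop
 endfacet
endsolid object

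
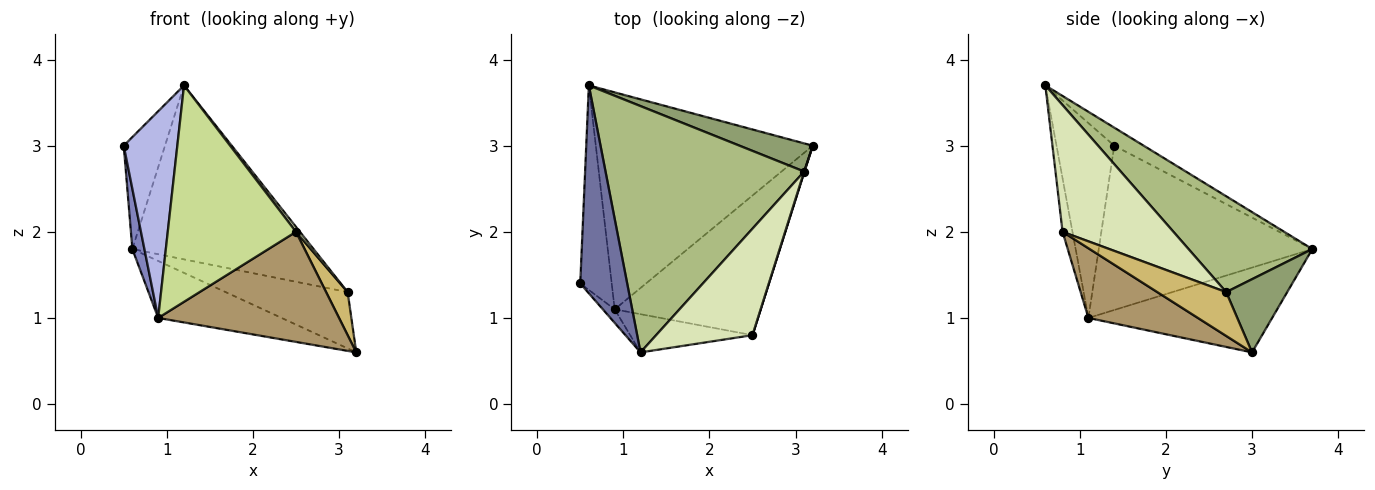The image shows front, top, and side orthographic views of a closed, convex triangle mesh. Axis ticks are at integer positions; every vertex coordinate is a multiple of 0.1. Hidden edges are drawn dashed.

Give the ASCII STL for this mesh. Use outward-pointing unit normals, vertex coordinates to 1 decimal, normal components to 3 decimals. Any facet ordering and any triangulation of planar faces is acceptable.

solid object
 facet normal -0.321 0.449 0.834
  outer loop
   vertex 1.2 0.6 3.7
   vertex 0.6 3.7 1.8
   vertex 0.5 1.4 3.0
  endloop
 endfacet
 facet normal -0.981 -0.055 -0.188
  outer loop
   vertex 0.9 1.1 1.0
   vertex 0.5 1.4 3.0
   vertex 0.6 3.7 1.8
  endloop
 endfacet
 facet normal -0.354 0.238 -0.905
  outer loop
   vertex 0.9 1.1 1.0
   vertex 0.6 3.7 1.8
   vertex 3.2 3.0 0.6
  endloop
 endfacet
 facet normal -0.732 -0.680 -0.044
  outer loop
   vertex 0.9 1.1 1.0
   vertex 1.2 0.6 3.7
   vertex 0.5 1.4 3.0
  endloop
 endfacet
 facet normal 0.408 0.816 0.408
  outer loop
   vertex 3.1 2.7 1.3
   vertex 3.2 3.0 0.6
   vertex 0.6 3.7 1.8
  endloop
 endfacet
 facet normal 0.367 0.537 0.760
  outer loop
   vertex 3.1 2.7 1.3
   vertex 0.6 3.7 1.8
   vertex 1.2 0.6 3.7
  endloop
 endfacet
 facet normal -0.076 -0.982 -0.173
  outer loop
   vertex 2.5 0.8 2.0
   vertex 1.2 0.6 3.7
   vertex 0.9 1.1 1.0
  endloop
 endfacet
 facet normal 0.796 -0.028 0.605
  outer loop
   vertex 2.5 0.8 2.0
   vertex 3.1 2.7 1.3
   vertex 1.2 0.6 3.7
  endloop
 endfacet
 facet normal 0.351 -0.580 -0.735
  outer loop
   vertex 2.5 0.8 2.0
   vertex 0.9 1.1 1.0
   vertex 3.2 3.0 0.6
  endloop
 endfacet
 facet normal 0.954 -0.298 0.009
  outer loop
   vertex 2.5 0.8 2.0
   vertex 3.2 3.0 0.6
   vertex 3.1 2.7 1.3
  endloop
 endfacet
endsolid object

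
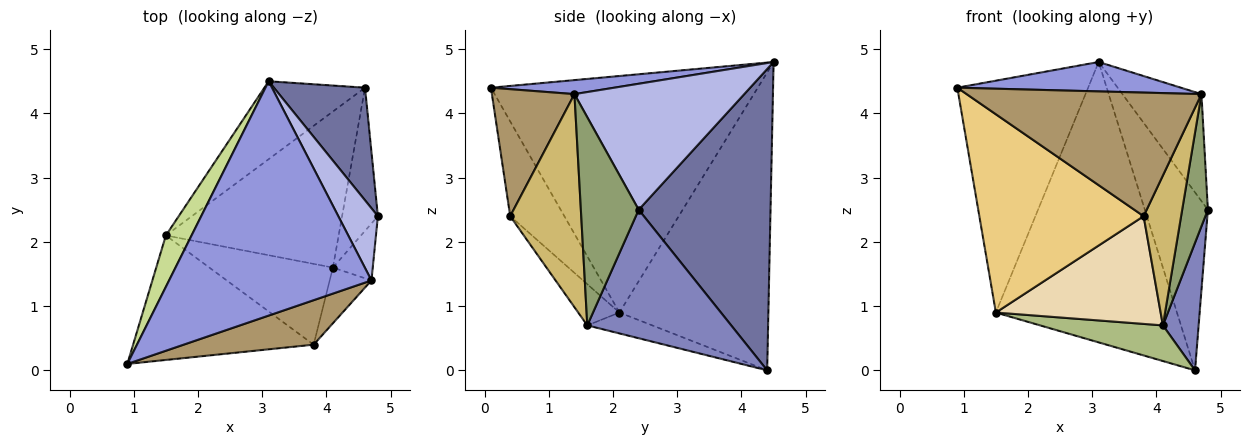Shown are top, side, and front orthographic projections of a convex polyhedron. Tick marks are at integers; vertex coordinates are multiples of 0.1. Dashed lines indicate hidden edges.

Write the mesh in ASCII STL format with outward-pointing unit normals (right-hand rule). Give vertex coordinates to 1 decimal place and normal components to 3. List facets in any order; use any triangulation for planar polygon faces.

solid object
 facet normal 0.870 0.416 0.263
  outer loop
   vertex 4.6 4.4 0.0
   vertex 3.1 4.5 4.8
   vertex 4.8 2.4 2.5
  endloop
 endfacet
 facet normal 0.937 -0.233 -0.261
  outer loop
   vertex 4.1 1.6 0.7
   vertex 4.6 4.4 0.0
   vertex 4.8 2.4 2.5
  endloop
 endfacet
 facet normal 0.069 -0.124 0.990
  outer loop
   vertex 4.7 1.4 4.3
   vertex 3.1 4.5 4.8
   vertex 0.9 0.1 4.4
  endloop
 endfacet
 facet normal 0.872 0.406 0.274
  outer loop
   vertex 4.7 1.4 4.3
   vertex 4.8 2.4 2.5
   vertex 3.1 4.5 4.8
  endloop
 endfacet
 facet normal 0.900 -0.400 -0.172
  outer loop
   vertex 4.7 1.4 4.3
   vertex 4.1 1.6 0.7
   vertex 4.8 2.4 2.5
  endloop
 endfacet
 facet normal -0.117 -0.221 -0.968
  outer loop
   vertex 1.5 2.1 0.9
   vertex 4.6 4.4 0.0
   vertex 4.1 1.6 0.7
  endloop
 endfacet
 facet normal -0.894 0.438 0.097
  outer loop
   vertex 1.5 2.1 0.9
   vertex 0.9 0.1 4.4
   vertex 3.1 4.5 4.8
  endloop
 endfacet
 facet normal -0.621 0.755 -0.210
  outer loop
   vertex 1.5 2.1 0.9
   vertex 3.1 4.5 4.8
   vertex 4.6 4.4 0.0
  endloop
 endfacet
 facet normal 0.314 -0.893 0.321
  outer loop
   vertex 3.8 0.4 2.4
   vertex 4.7 1.4 4.3
   vertex 0.9 0.1 4.4
  endloop
 endfacet
 facet normal 0.871 -0.460 -0.171
  outer loop
   vertex 3.8 0.4 2.4
   vertex 4.1 1.6 0.7
   vertex 4.7 1.4 4.3
  endloop
 endfacet
 facet normal -0.269 -0.816 -0.512
  outer loop
   vertex 3.8 0.4 2.4
   vertex 0.9 0.1 4.4
   vertex 1.5 2.1 0.9
  endloop
 endfacet
 facet normal -0.196 -0.784 -0.588
  outer loop
   vertex 3.8 0.4 2.4
   vertex 1.5 2.1 0.9
   vertex 4.1 1.6 0.7
  endloop
 endfacet
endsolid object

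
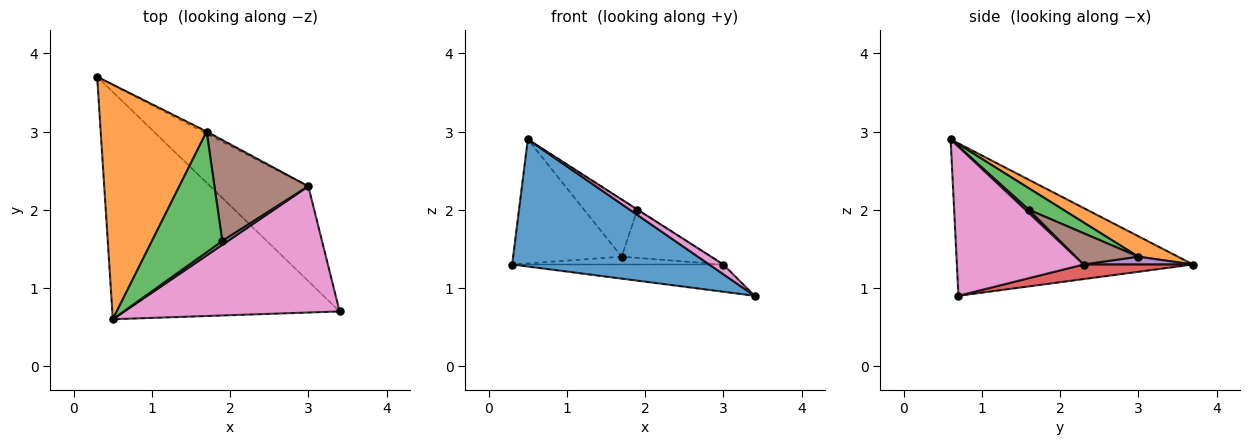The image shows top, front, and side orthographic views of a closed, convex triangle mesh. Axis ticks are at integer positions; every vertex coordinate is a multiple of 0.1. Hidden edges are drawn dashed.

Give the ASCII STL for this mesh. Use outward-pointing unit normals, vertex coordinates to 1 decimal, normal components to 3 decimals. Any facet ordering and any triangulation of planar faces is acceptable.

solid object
 facet normal -0.505 -0.421 -0.753
  outer loop
   vertex 0.5 0.6 2.9
   vertex 0.3 3.7 1.3
   vertex 3.4 0.7 0.9
  endloop
 endfacet
 facet normal 0.168 0.461 0.872
  outer loop
   vertex 1.7 3.0 1.4
   vertex 0.3 3.7 1.3
   vertex 0.5 0.6 2.9
  endloop
 endfacet
 facet normal 0.266 0.412 0.872
  outer loop
   vertex 1.9 1.6 2.0
   vertex 1.7 3.0 1.4
   vertex 0.5 0.6 2.9
  endloop
 endfacet
 facet normal 0.142 0.273 -0.951
  outer loop
   vertex 3.0 2.3 1.3
   vertex 3.4 0.7 0.9
   vertex 0.3 3.7 1.3
  endloop
 endfacet
 facet normal 0.449 0.865 -0.224
  outer loop
   vertex 3.0 2.3 1.3
   vertex 0.3 3.7 1.3
   vertex 1.7 3.0 1.4
  endloop
 endfacet
 facet normal 0.288 0.412 0.865
  outer loop
   vertex 3.0 2.3 1.3
   vertex 1.7 3.0 1.4
   vertex 1.9 1.6 2.0
  endloop
 endfacet
 facet normal 0.568 -0.063 0.821
  outer loop
   vertex 3.0 2.3 1.3
   vertex 0.5 0.6 2.9
   vertex 3.4 0.7 0.9
  endloop
 endfacet
 facet normal 0.503 0.072 0.862
  outer loop
   vertex 3.0 2.3 1.3
   vertex 1.9 1.6 2.0
   vertex 0.5 0.6 2.9
  endloop
 endfacet
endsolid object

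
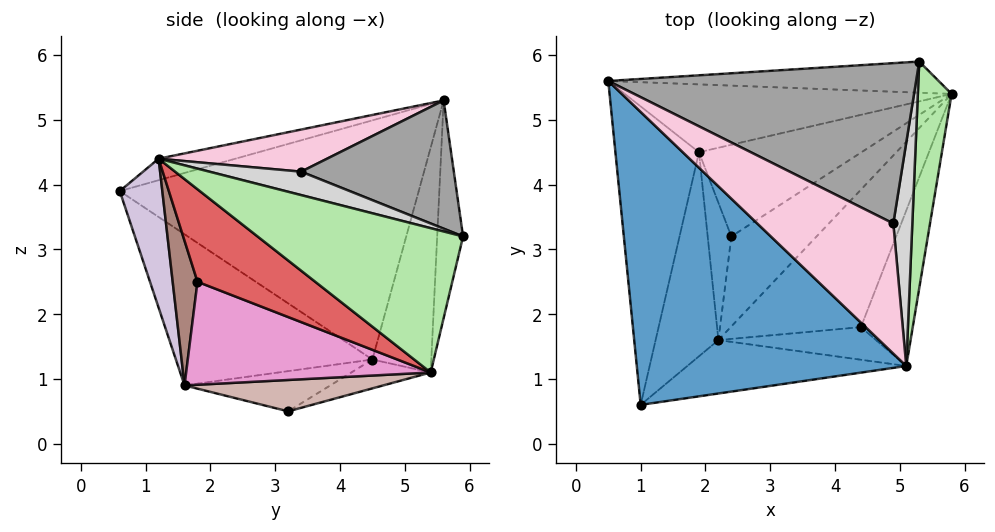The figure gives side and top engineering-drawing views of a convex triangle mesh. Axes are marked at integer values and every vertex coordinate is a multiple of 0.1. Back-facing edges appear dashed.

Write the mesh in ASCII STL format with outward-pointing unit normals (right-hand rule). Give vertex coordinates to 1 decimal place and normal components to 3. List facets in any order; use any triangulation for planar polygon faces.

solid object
 facet normal -0.076 -0.276 0.958
  outer loop
   vertex 5.1 1.2 4.4
   vertex 0.5 5.6 5.3
   vertex 1.0 0.6 3.9
  endloop
 endfacet
 facet normal -0.228 0.915 -0.332
  outer loop
   vertex 1.9 4.5 1.3
   vertex 0.5 5.6 5.3
   vertex 5.8 5.4 1.1
  endloop
 endfacet
 facet normal -0.154 0.474 -0.867
  outer loop
   vertex 1.9 4.5 1.3
   vertex 5.8 5.4 1.1
   vertex 2.4 3.2 0.5
  endloop
 endfacet
 facet normal -0.944 -0.002 -0.330
  outer loop
   vertex 1.9 4.5 1.3
   vertex 1.0 0.6 3.9
   vertex 0.5 5.6 5.3
  endloop
 endfacet
 facet normal -0.176 0.947 -0.268
  outer loop
   vertex 5.3 5.9 3.2
   vertex 5.8 5.4 1.1
   vertex 0.5 5.6 5.3
  endloop
 endfacet
 facet normal 0.974 0.017 0.228
  outer loop
   vertex 5.3 5.9 3.2
   vertex 5.1 1.2 4.4
   vertex 5.8 5.4 1.1
  endloop
 endfacet
 facet normal 0.771 -0.468 -0.432
  outer loop
   vertex 4.4 1.8 2.5
   vertex 5.8 5.4 1.1
   vertex 5.1 1.2 4.4
  endloop
 endfacet
 facet normal -0.923 -0.043 -0.383
  outer loop
   vertex 2.2 1.6 0.9
   vertex 1.0 0.6 3.9
   vertex 1.9 4.5 1.3
  endloop
 endfacet
 facet normal -0.862 -0.019 -0.507
  outer loop
   vertex 2.2 1.6 0.9
   vertex 1.9 4.5 1.3
   vertex 2.4 3.2 0.5
  endloop
 endfacet
 facet normal 0.170 -0.953 -0.250
  outer loop
   vertex 2.2 1.6 0.9
   vertex 5.1 1.2 4.4
   vertex 1.0 0.6 3.9
  endloop
 endfacet
 facet normal 0.368 -0.839 -0.400
  outer loop
   vertex 2.2 1.6 0.9
   vertex 4.4 1.8 2.5
   vertex 5.1 1.2 4.4
  endloop
 endfacet
 facet normal 0.333 -0.268 -0.904
  outer loop
   vertex 2.2 1.6 0.9
   vertex 2.4 3.2 0.5
   vertex 5.8 5.4 1.1
  endloop
 endfacet
 facet normal 0.544 -0.479 -0.688
  outer loop
   vertex 2.2 1.6 0.9
   vertex 5.8 5.4 1.1
   vertex 4.4 1.8 2.5
  endloop
 endfacet
 facet normal 0.294 0.113 0.949
  outer loop
   vertex 4.9 3.4 4.2
   vertex 0.5 5.6 5.3
   vertex 5.1 1.2 4.4
  endloop
 endfacet
 facet normal 0.368 0.294 0.882
  outer loop
   vertex 4.9 3.4 4.2
   vertex 5.3 5.9 3.2
   vertex 0.5 5.6 5.3
  endloop
 endfacet
 facet normal 0.770 0.127 0.625
  outer loop
   vertex 4.9 3.4 4.2
   vertex 5.1 1.2 4.4
   vertex 5.3 5.9 3.2
  endloop
 endfacet
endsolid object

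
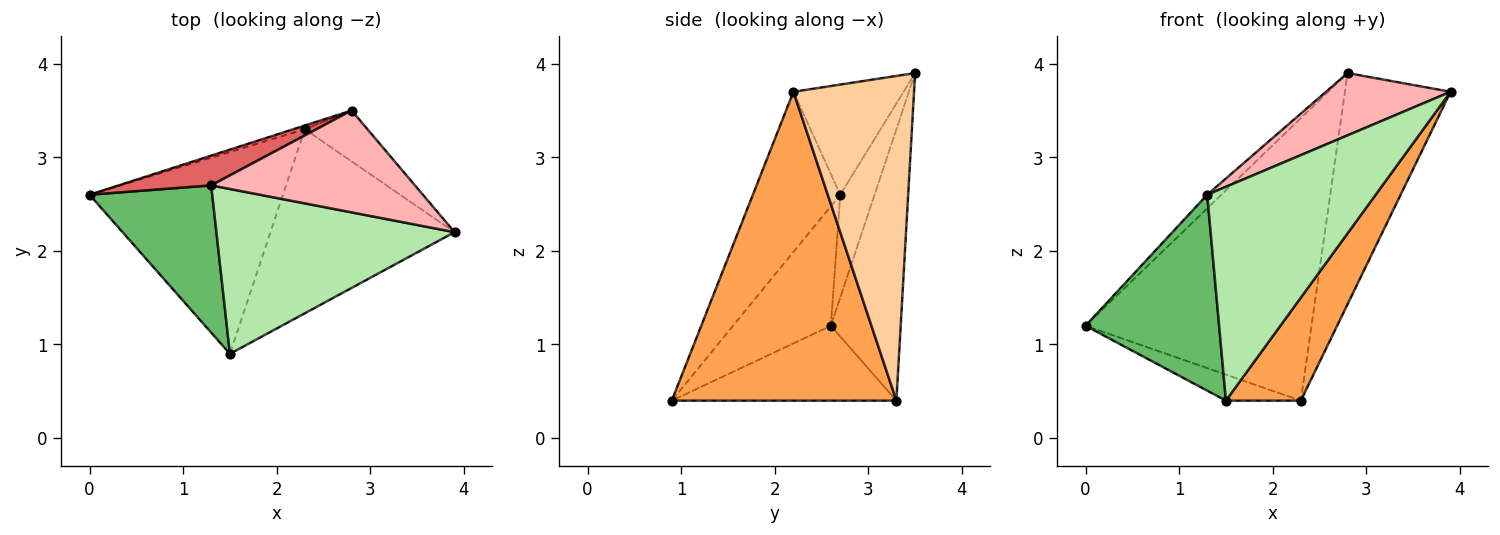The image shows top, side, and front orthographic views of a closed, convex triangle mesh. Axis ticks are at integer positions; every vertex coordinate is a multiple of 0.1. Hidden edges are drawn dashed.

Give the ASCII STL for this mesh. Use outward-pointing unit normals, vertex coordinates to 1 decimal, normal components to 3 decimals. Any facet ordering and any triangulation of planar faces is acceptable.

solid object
 facet normal -0.358 0.119 -0.926
  outer loop
   vertex 2.3 3.3 0.4
   vertex 1.5 0.9 0.4
   vertex 0.0 2.6 1.2
  endloop
 endfacet
 facet normal -0.295 0.955 -0.012
  outer loop
   vertex 2.3 3.3 0.4
   vertex 0.0 2.6 1.2
   vertex 2.8 3.5 3.9
  endloop
 endfacet
 facet normal 0.826 -0.275 -0.492
  outer loop
   vertex 2.3 3.3 0.4
   vertex 3.9 2.2 3.7
   vertex 1.5 0.9 0.4
  endloop
 endfacet
 facet normal 0.744 0.652 -0.144
  outer loop
   vertex 2.3 3.3 0.4
   vertex 2.8 3.5 3.9
   vertex 3.9 2.2 3.7
  endloop
 endfacet
 facet normal -0.505 -0.690 0.518
  outer loop
   vertex 1.3 2.7 2.6
   vertex 0.0 2.6 1.2
   vertex 1.5 0.9 0.4
  endloop
 endfacet
 facet normal -0.380 -0.733 0.565
  outer loop
   vertex 1.3 2.7 2.6
   vertex 1.5 0.9 0.4
   vertex 3.9 2.2 3.7
  endloop
 endfacet
 facet normal -0.711 0.294 0.639
  outer loop
   vertex 1.3 2.7 2.6
   vertex 2.8 3.5 3.9
   vertex 0.0 2.6 1.2
  endloop
 endfacet
 facet normal -0.419 -0.474 0.775
  outer loop
   vertex 1.3 2.7 2.6
   vertex 3.9 2.2 3.7
   vertex 2.8 3.5 3.9
  endloop
 endfacet
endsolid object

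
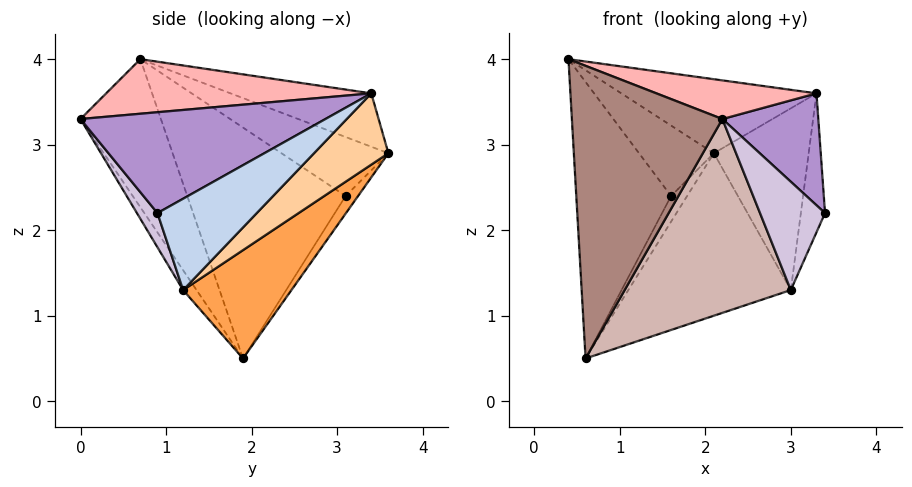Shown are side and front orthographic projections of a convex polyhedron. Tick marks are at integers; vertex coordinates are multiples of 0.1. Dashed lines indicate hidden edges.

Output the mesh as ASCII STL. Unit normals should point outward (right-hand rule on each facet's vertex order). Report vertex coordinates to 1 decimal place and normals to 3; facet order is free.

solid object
 facet normal -0.368 0.511 0.777
  outer loop
   vertex 3.3 3.4 3.6
   vertex 2.1 3.6 2.9
   vertex 0.4 0.7 4.0
  endloop
 endfacet
 facet normal 0.916 0.223 -0.333
  outer loop
   vertex 3.0 1.2 1.3
   vertex 3.3 3.4 3.6
   vertex 3.4 0.9 2.2
  endloop
 endfacet
 facet normal 0.405 0.607 -0.683
  outer loop
   vertex 3.0 1.2 1.3
   vertex 0.6 1.9 0.5
   vertex 2.1 3.6 2.9
  endloop
 endfacet
 facet normal 0.474 0.605 -0.640
  outer loop
   vertex 3.0 1.2 1.3
   vertex 2.1 3.6 2.9
   vertex 3.3 3.4 3.6
  endloop
 endfacet
 facet normal -0.796 0.557 0.239
  outer loop
   vertex 1.6 3.1 2.4
   vertex 0.4 0.7 4.0
   vertex 2.1 3.6 2.9
  endloop
 endfacet
 facet normal -0.851 0.510 0.126
  outer loop
   vertex 1.6 3.1 2.4
   vertex 0.6 1.9 0.5
   vertex 0.4 0.7 4.0
  endloop
 endfacet
 facet normal -0.605 0.777 -0.173
  outer loop
   vertex 1.6 3.1 2.4
   vertex 2.1 3.6 2.9
   vertex 0.6 1.9 0.5
  endloop
 endfacet
 facet normal 0.296 -0.178 0.939
  outer loop
   vertex 2.2 0.0 3.3
   vertex 3.3 3.4 3.6
   vertex 0.4 0.7 4.0
  endloop
 endfacet
 facet normal 0.757 -0.296 0.583
  outer loop
   vertex 2.2 0.0 3.3
   vertex 3.4 0.9 2.2
   vertex 3.3 3.4 3.6
  endloop
 endfacet
 facet normal 0.274 -0.869 -0.412
  outer loop
   vertex 2.2 0.0 3.3
   vertex 3.0 1.2 1.3
   vertex 3.4 0.9 2.2
  endloop
 endfacet
 facet normal -0.447 -0.838 -0.313
  outer loop
   vertex 2.2 0.0 3.3
   vertex 0.4 0.7 4.0
   vertex 0.6 1.9 0.5
  endloop
 endfacet
 facet normal -0.068 -0.843 -0.533
  outer loop
   vertex 2.2 0.0 3.3
   vertex 0.6 1.9 0.5
   vertex 3.0 1.2 1.3
  endloop
 endfacet
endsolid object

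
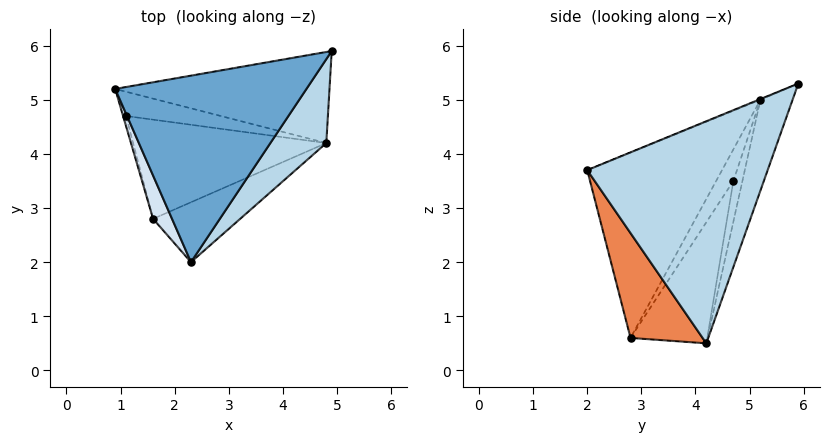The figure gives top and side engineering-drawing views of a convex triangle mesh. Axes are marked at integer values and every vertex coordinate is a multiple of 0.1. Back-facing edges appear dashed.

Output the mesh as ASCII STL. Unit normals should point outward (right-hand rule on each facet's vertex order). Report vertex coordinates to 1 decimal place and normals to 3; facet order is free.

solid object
 facet normal -0.003 -0.378 0.926
  outer loop
   vertex 2.3 2.0 3.7
   vertex 4.9 5.9 5.3
   vertex 0.9 5.2 5.0
  endloop
 endfacet
 facet normal -0.139 0.934 -0.328
  outer loop
   vertex 4.8 4.2 0.5
   vertex 0.9 5.2 5.0
   vertex 4.9 5.9 5.3
  endloop
 endfacet
 facet normal 0.777 -0.598 0.196
  outer loop
   vertex 4.8 4.2 0.5
   vertex 4.9 5.9 5.3
   vertex 2.3 2.0 3.7
  endloop
 endfacet
 facet normal -0.898 -0.430 0.092
  outer loop
   vertex 1.6 2.8 0.6
   vertex 2.3 2.0 3.7
   vertex 0.9 5.2 5.0
  endloop
 endfacet
 facet normal 0.373 -0.875 -0.310
  outer loop
   vertex 1.6 2.8 0.6
   vertex 4.8 4.2 0.5
   vertex 2.3 2.0 3.7
  endloop
 endfacet
 facet normal -0.141 0.933 -0.330
  outer loop
   vertex 1.1 4.7 3.5
   vertex 0.9 5.2 5.0
   vertex 4.8 4.2 0.5
  endloop
 endfacet
 facet normal -0.989 -0.120 -0.092
  outer loop
   vertex 1.1 4.7 3.5
   vertex 1.6 2.8 0.6
   vertex 0.9 5.2 5.0
  endloop
 endfacet
 facet normal -0.348 0.756 -0.555
  outer loop
   vertex 1.1 4.7 3.5
   vertex 4.8 4.2 0.5
   vertex 1.6 2.8 0.6
  endloop
 endfacet
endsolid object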